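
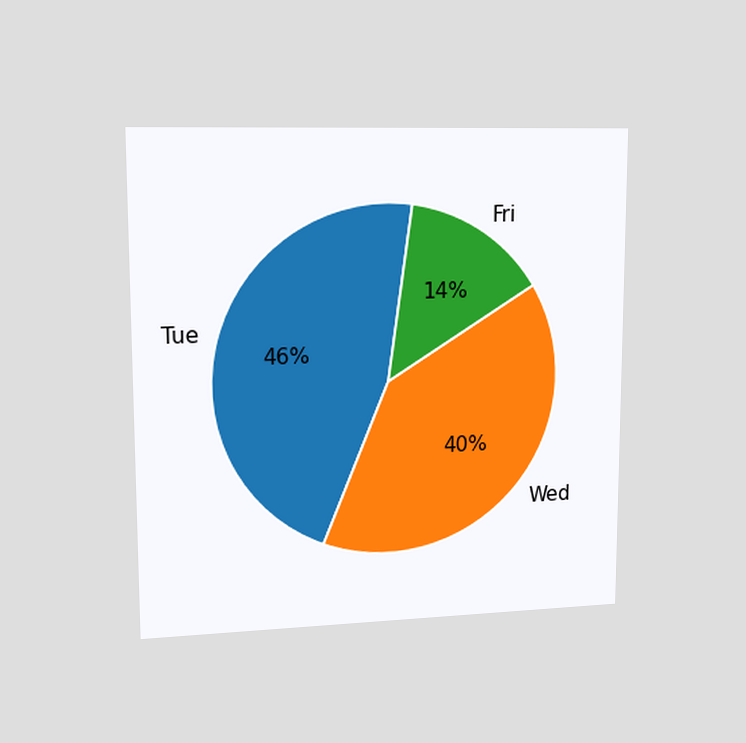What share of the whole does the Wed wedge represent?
The chart is viewed slightly from the left. The Wed slice takes up 40% of the pie.

40%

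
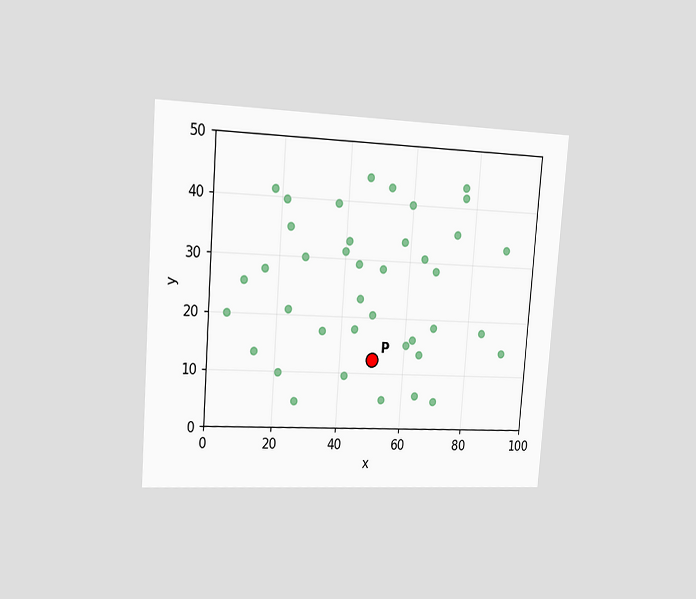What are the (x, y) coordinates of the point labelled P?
(50, 12.5)

The chart is tilted about 4° clockwise and viewed slightly from the left. Following the gridlines from P to each axis, P sits at (50, 12.5).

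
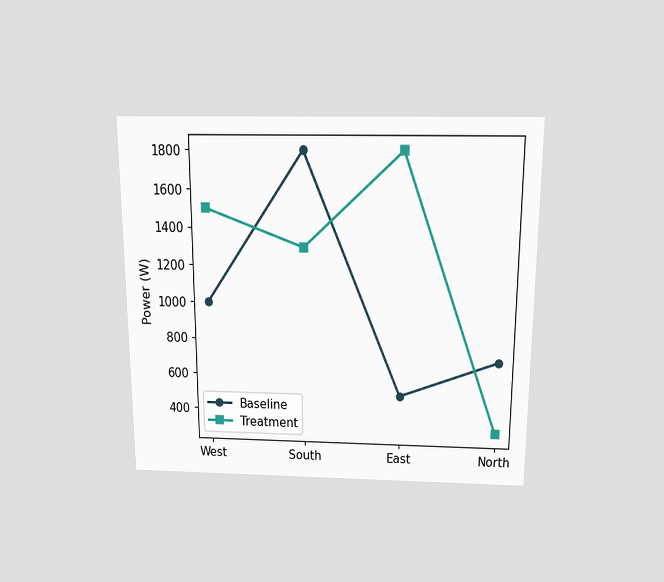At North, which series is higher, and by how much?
Baseline, by 400W

The chart is viewed slightly from above. At North, Baseline sits above the other line by 400W.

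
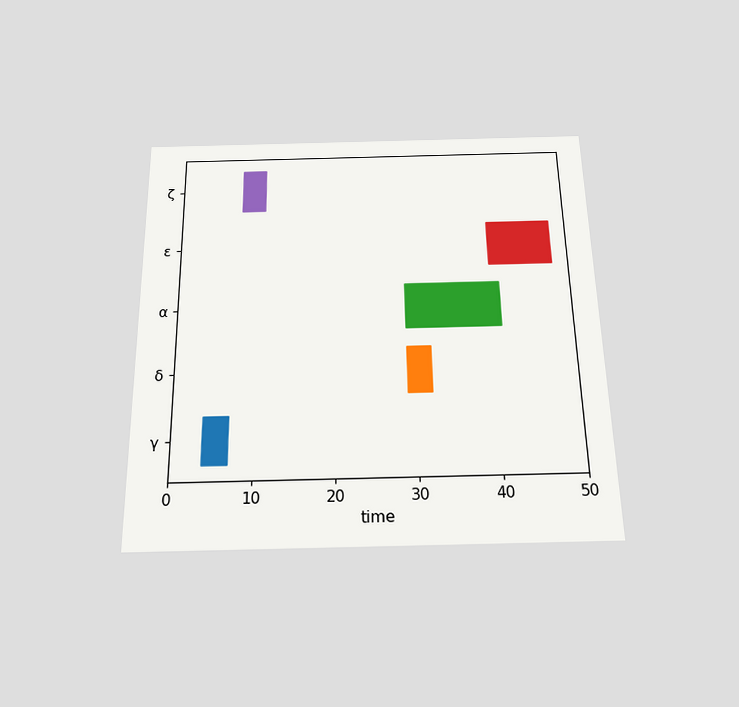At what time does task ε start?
40

The chart is viewed slightly from below. The ε bar begins at t=40.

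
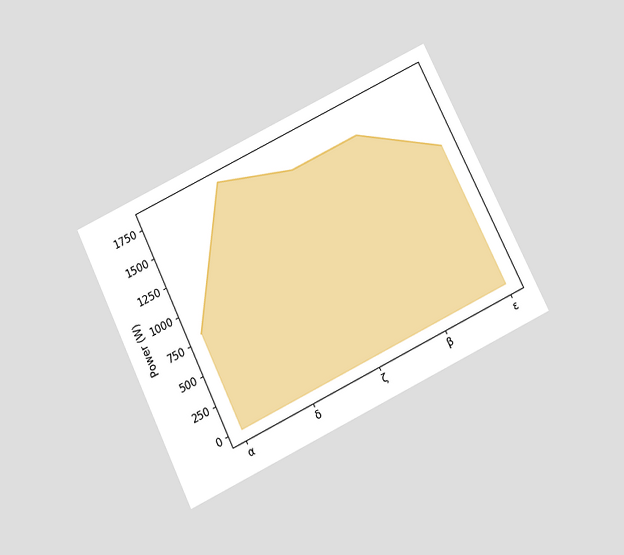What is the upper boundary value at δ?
1800W

The chart is tilted about 26° counter-clockwise and viewed slightly from below. At δ the upper boundary is at 1800W.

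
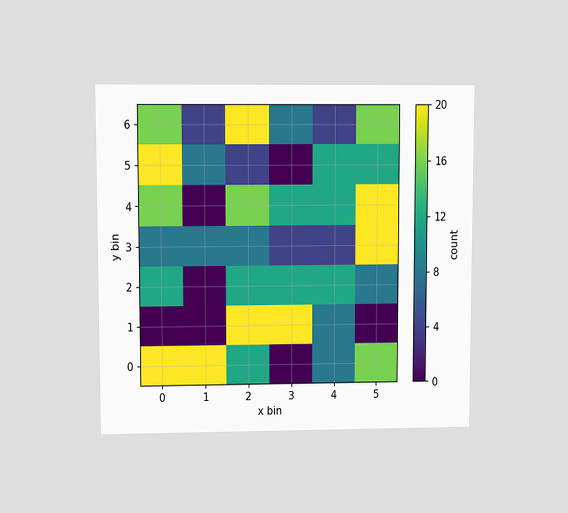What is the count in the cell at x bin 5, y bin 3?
20

The chart is viewed at a slight angle. Matching the cell (5, 3) against the colorbar gives 20.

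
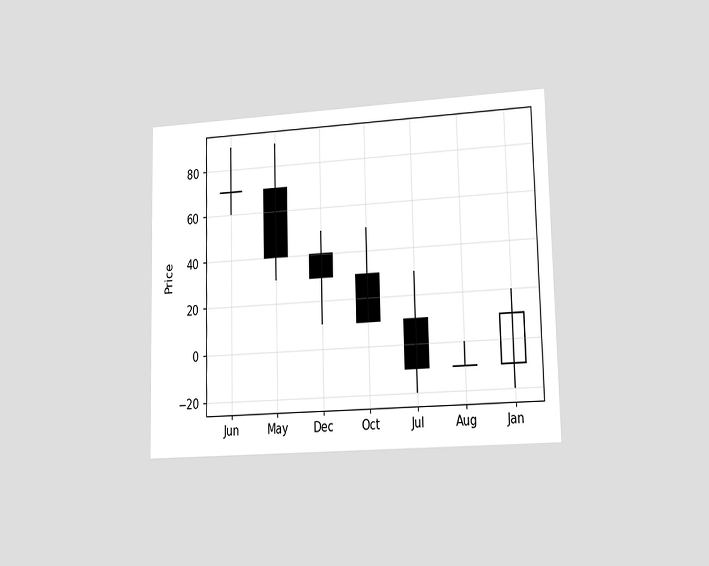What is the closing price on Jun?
70

The chart is viewed slightly from the right. The Jun candle closes at 70.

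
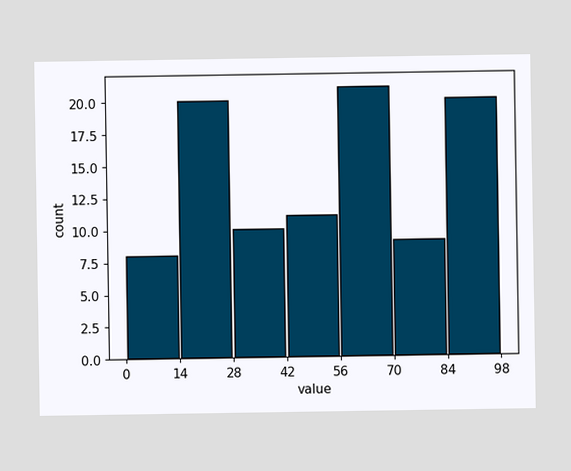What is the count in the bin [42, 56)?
The [42, 56) bin has height 11.

11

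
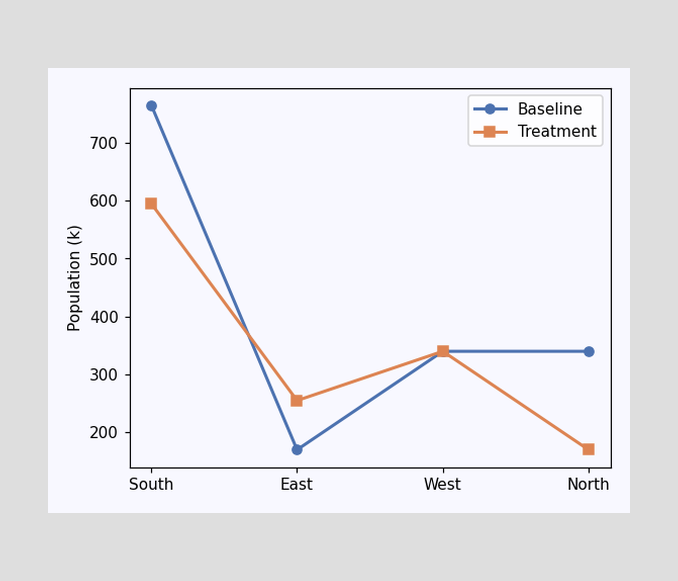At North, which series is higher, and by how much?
Baseline, by 170k

At North, Baseline sits above the other line by 170k.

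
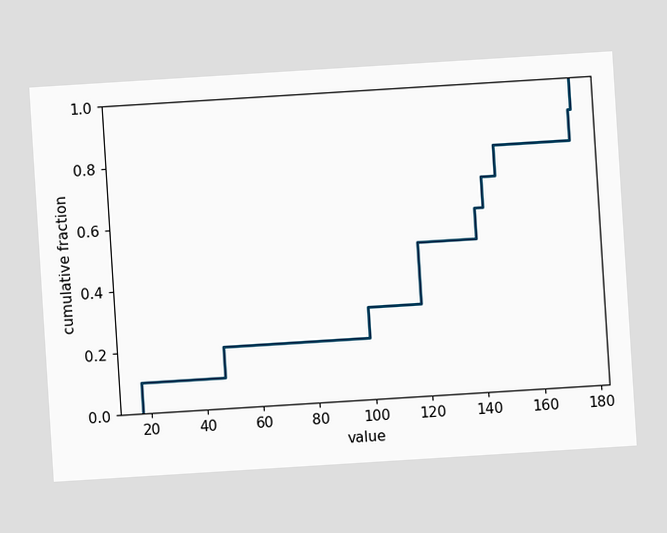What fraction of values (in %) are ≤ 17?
10%

The chart is tilted about 4° counter-clockwise. At x=17 the ECDF step is at 10%.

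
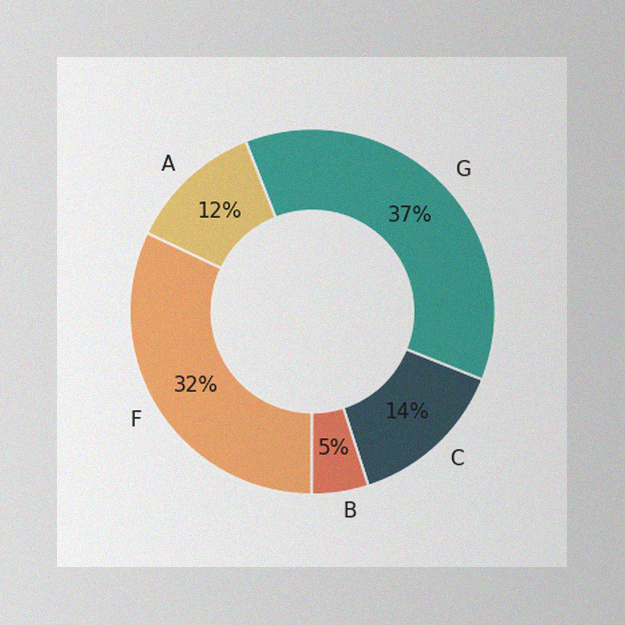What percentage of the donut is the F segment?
The image has some photo noise and uneven lighting. The F segment takes up 32% of the ring.

32%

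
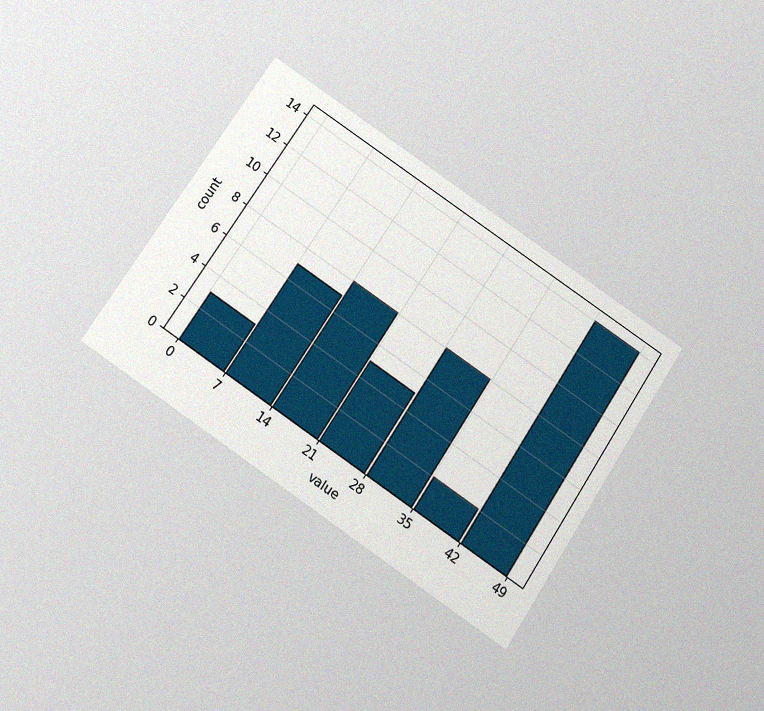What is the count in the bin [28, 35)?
The chart is tilted about 33° clockwise and viewed slightly from below, with some photo noise. The [28, 35) bin has height 8.

8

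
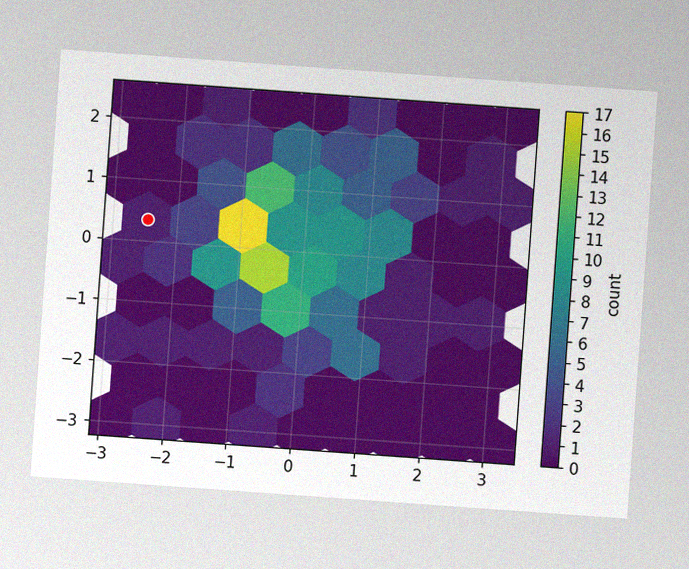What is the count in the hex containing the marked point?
1

The chart is tilted about 4° clockwise, with some photo noise. The marked hex reads 1 on the colorbar.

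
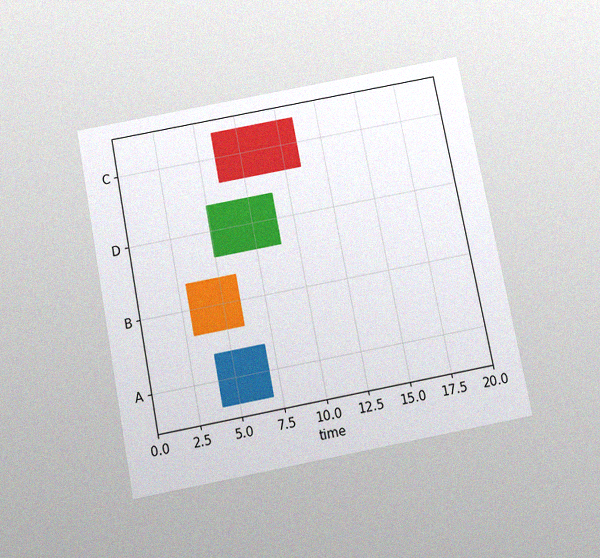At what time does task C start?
The chart is tilted about 11° counter-clockwise and viewed slightly from below, with some photo noise. The C bar begins at t=6.

6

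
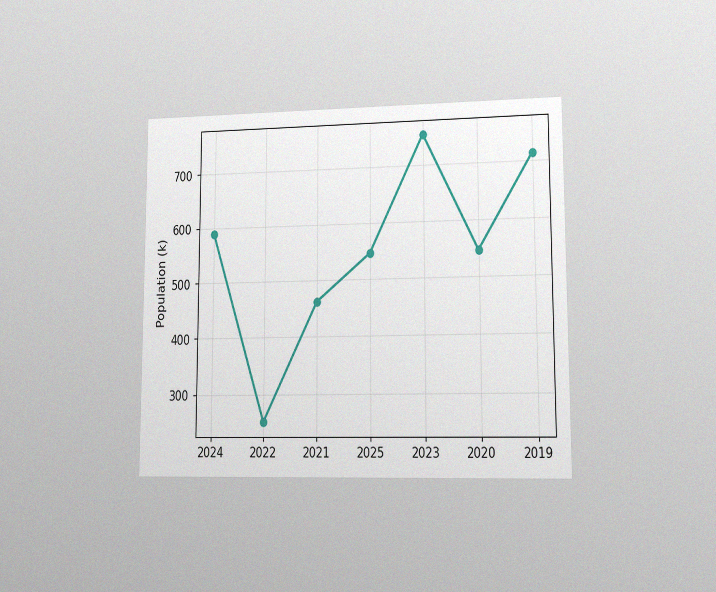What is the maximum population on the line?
The chart is viewed at a slight angle, with some photo noise. The highest point is at 2023, and reading across to the y-axis gives 756k.

756k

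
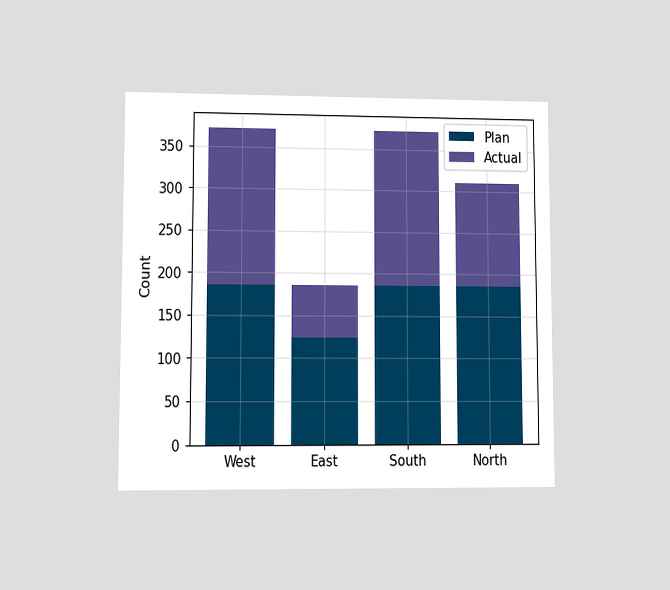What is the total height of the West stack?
The chart is viewed at a slight angle. The West stack's top reaches 372 on the y-axis.

372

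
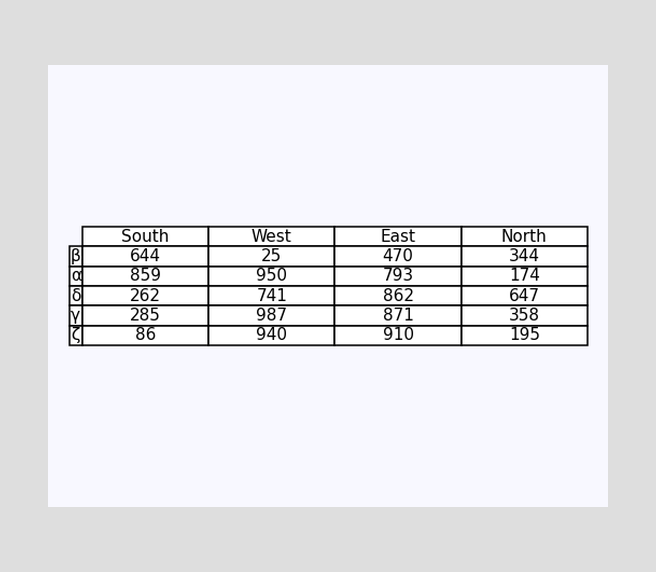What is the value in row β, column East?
470

The (β, East) cell reads 470.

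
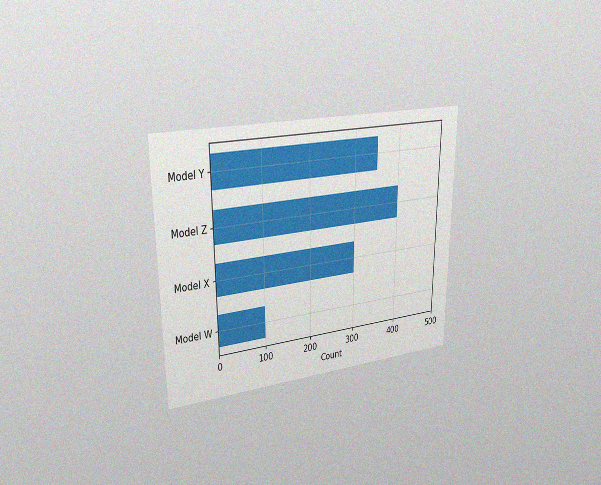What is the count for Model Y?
The chart is viewed slightly from the left, with some photo noise. Reading along the chart's x-axis, the Model Y bar reaches 350.

350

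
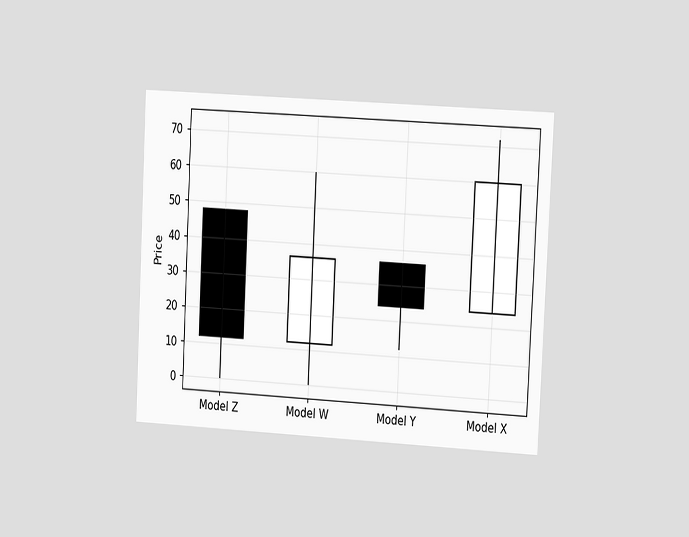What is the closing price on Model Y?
24

The chart is tilted about 3° clockwise and viewed slightly from the right. The Model Y candle closes at 24.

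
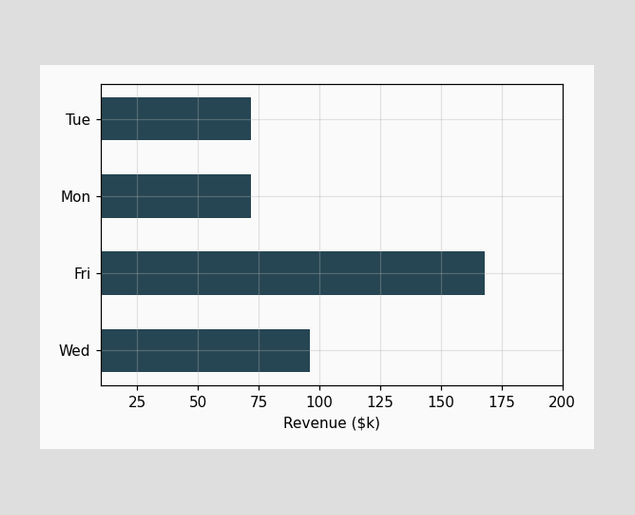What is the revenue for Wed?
$96k

Reading along the chart's x-axis, the Wed bar reaches $96k.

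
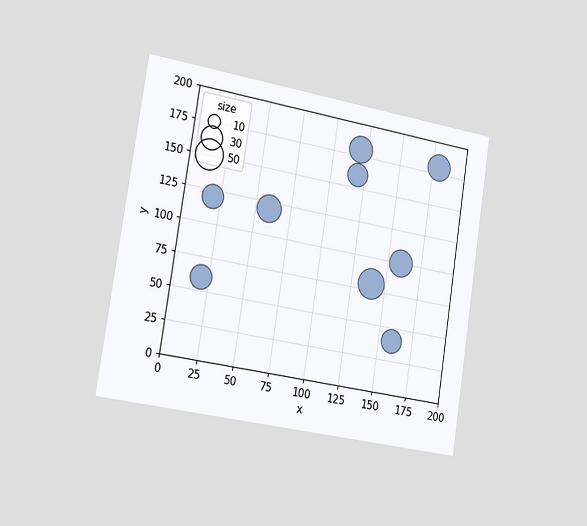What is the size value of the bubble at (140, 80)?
The chart is tilted about 9° clockwise and viewed slightly from the left. Matching the bubble at (140, 80) against the size legend gives 50.

50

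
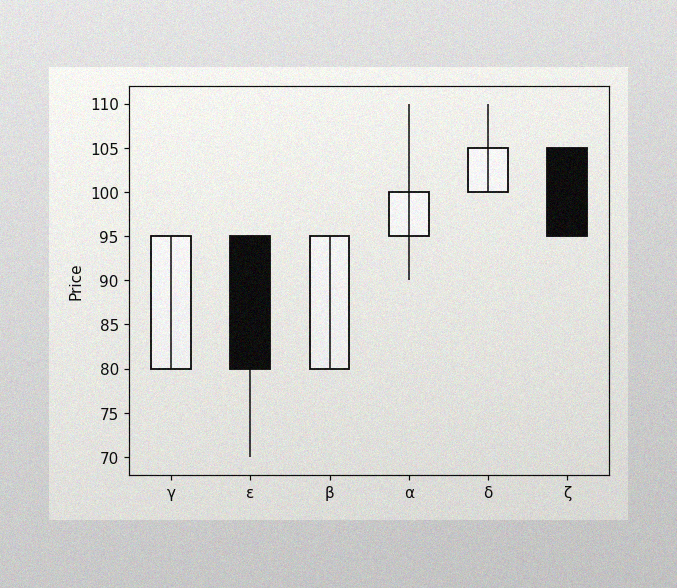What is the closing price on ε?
80

The image has some photo noise and uneven lighting. The ε candle closes at 80.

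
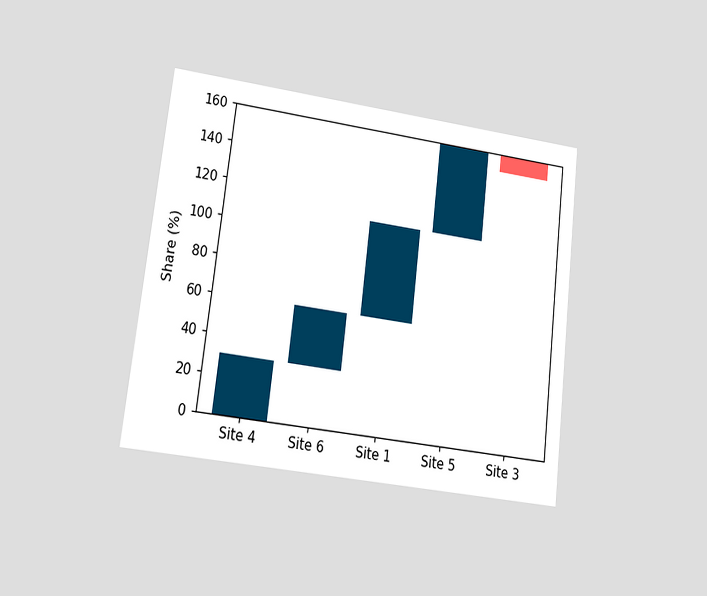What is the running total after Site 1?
110%

The chart is tilted about 7° clockwise and viewed at a slight angle. After Site 1 the running total reaches 110%.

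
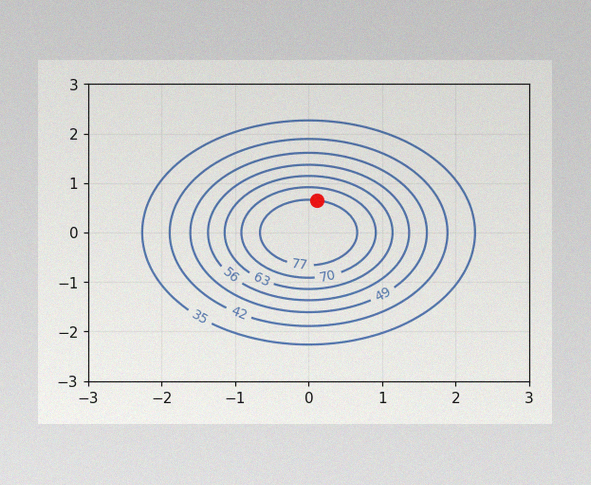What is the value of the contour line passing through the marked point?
77

The image has some photo noise and uneven lighting. The marked point sits on the contour labelled 77.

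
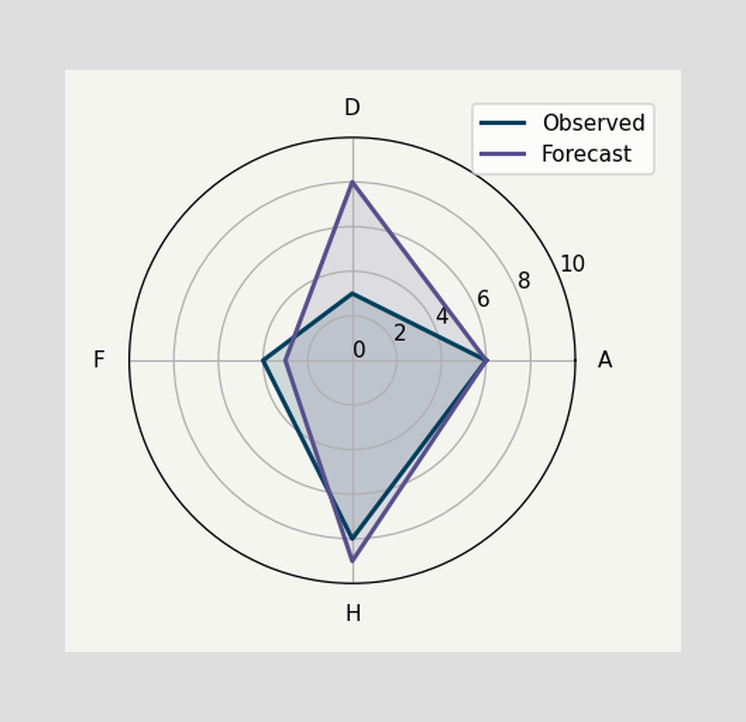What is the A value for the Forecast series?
6

On the A axis, Forecast reaches 6.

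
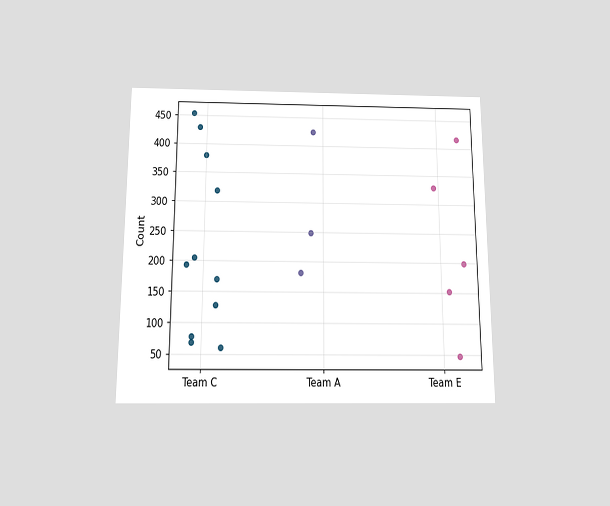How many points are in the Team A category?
3

The chart is viewed slightly from below. Counting the markers in the Team A column gives 3.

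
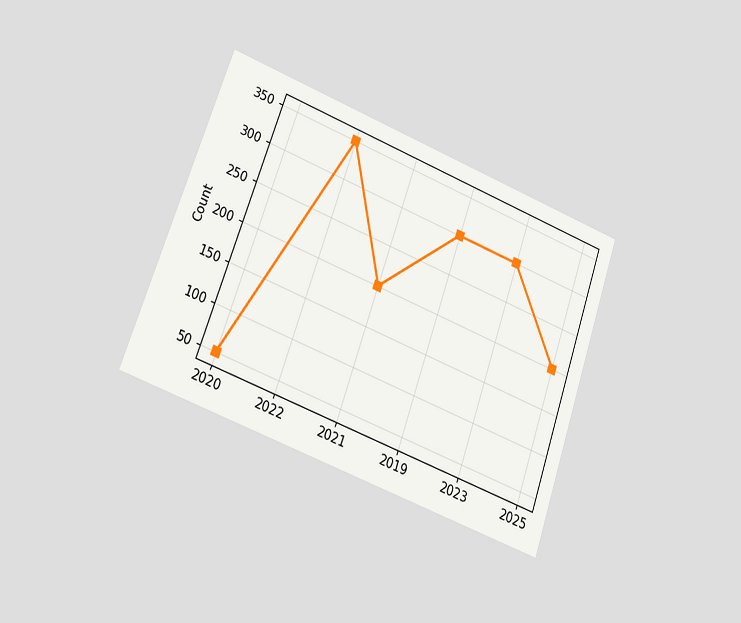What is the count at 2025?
The chart is tilted about 20° clockwise and viewed at a slight angle. At 2025, the line is at 200.

200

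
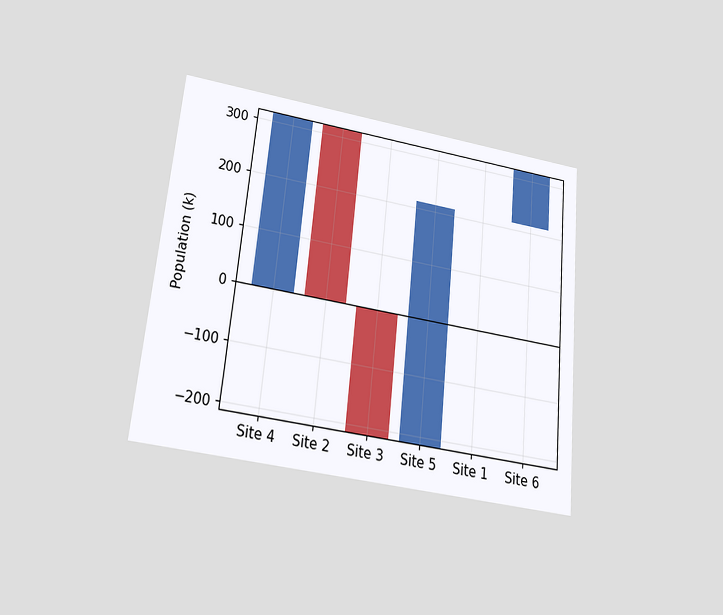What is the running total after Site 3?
The chart is tilted about 6° clockwise and viewed slightly from below. After Site 3 the running total reaches -212k.

-212k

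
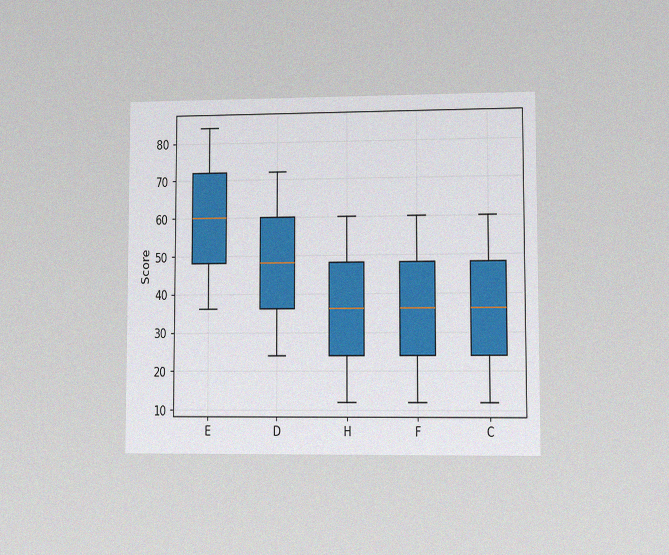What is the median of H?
The chart is viewed at a slight angle, with some photo noise. The median line in the H box sits at 36.

36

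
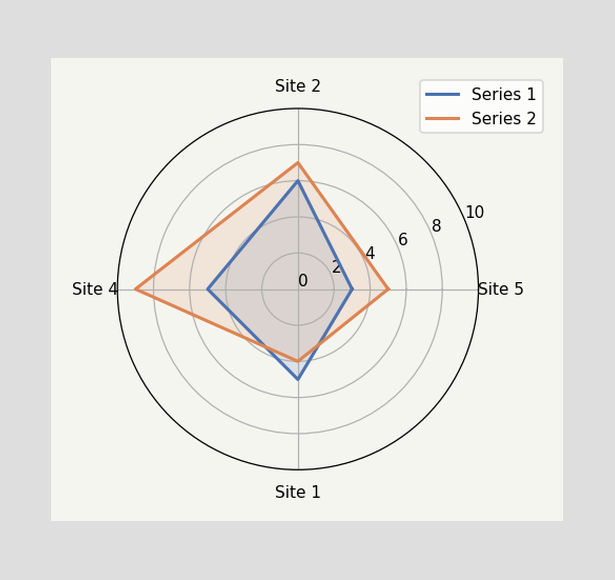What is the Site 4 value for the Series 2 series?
9

On the Site 4 axis, Series 2 reaches 9.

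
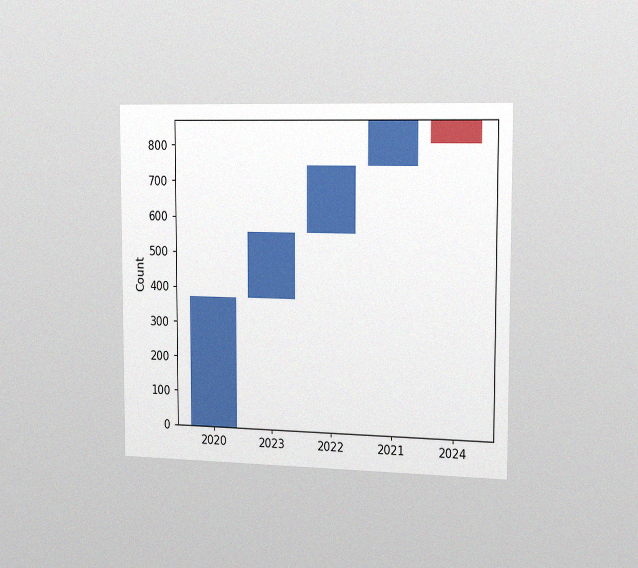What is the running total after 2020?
372

The chart is viewed slightly from the right, with some photo noise. After 2020 the running total reaches 372.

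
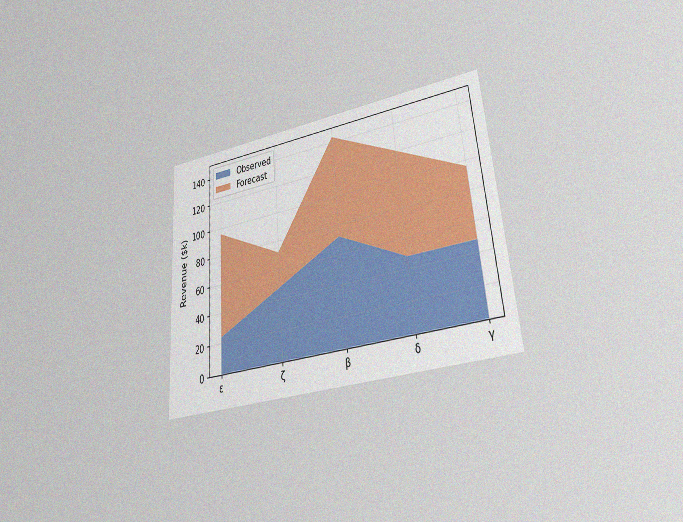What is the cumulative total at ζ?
The chart is tilted about 5° counter-clockwise and viewed at a slight angle, with some photo noise. The stacked total at ζ reaches $72k.

$72k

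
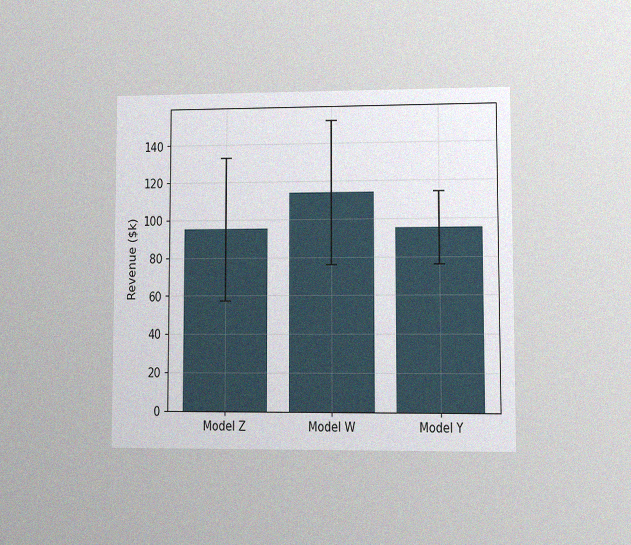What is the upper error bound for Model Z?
The chart is viewed at a slight angle, with some photo noise. The Model Z bar's upper whisker reaches $133k.

$133k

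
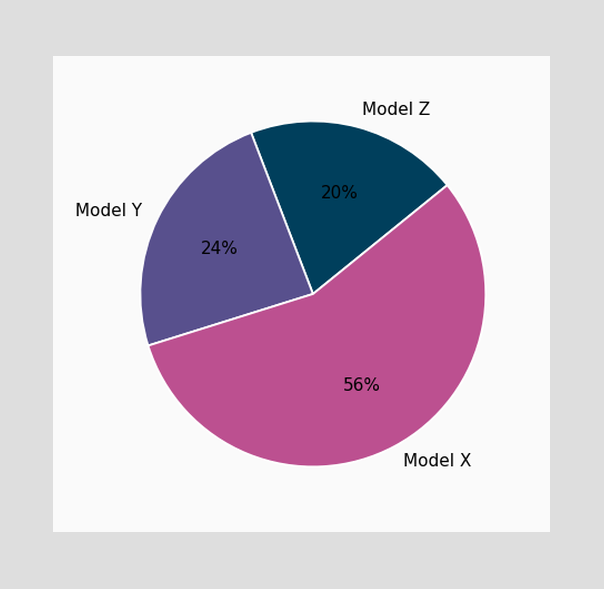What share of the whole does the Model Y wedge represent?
24%

The Model Y slice takes up 24% of the pie.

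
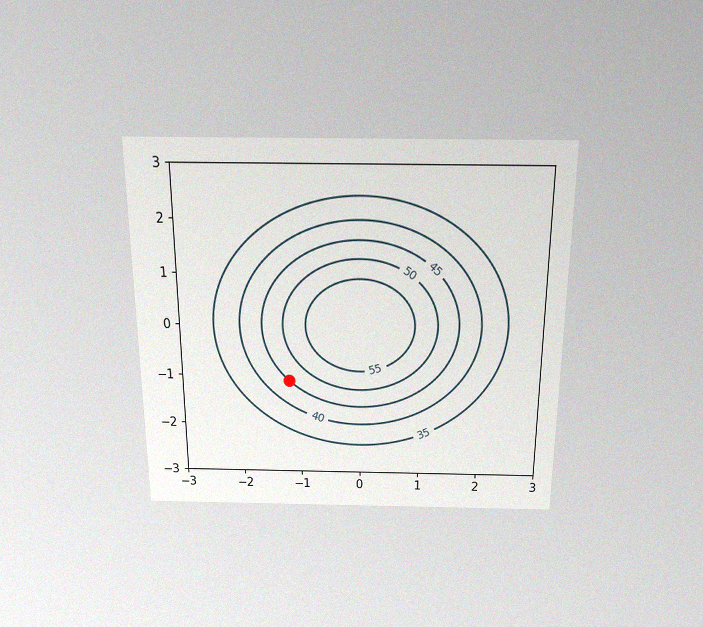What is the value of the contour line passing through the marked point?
The chart is viewed slightly from above, with some photo noise. The marked point sits on the contour labelled 45.

45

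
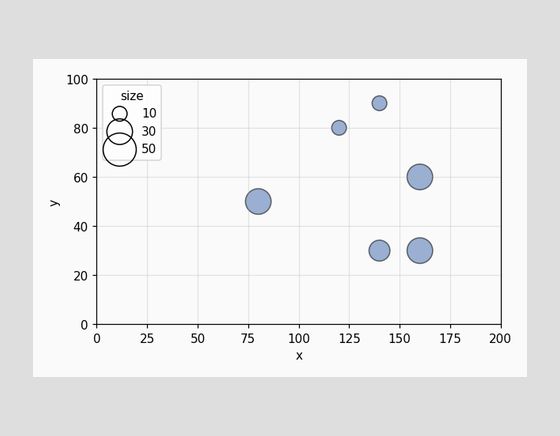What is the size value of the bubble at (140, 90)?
Matching the bubble at (140, 90) against the size legend gives 10.

10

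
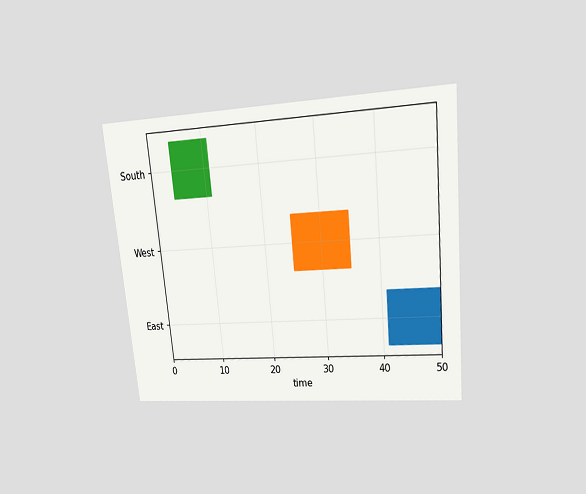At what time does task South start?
The chart is tilted about 5° counter-clockwise and viewed at a slight angle. The South bar begins at t=4.

4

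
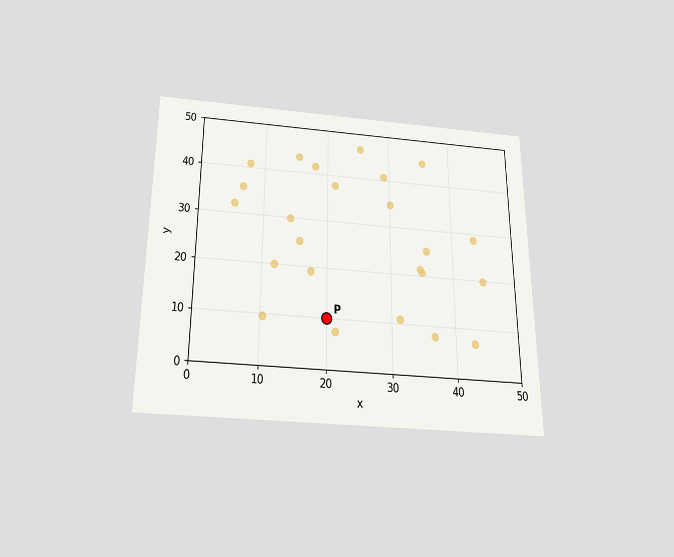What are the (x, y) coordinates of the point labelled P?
The chart is viewed slightly from below. Following the gridlines from P to each axis, P sits at (20, 10).

(20, 10)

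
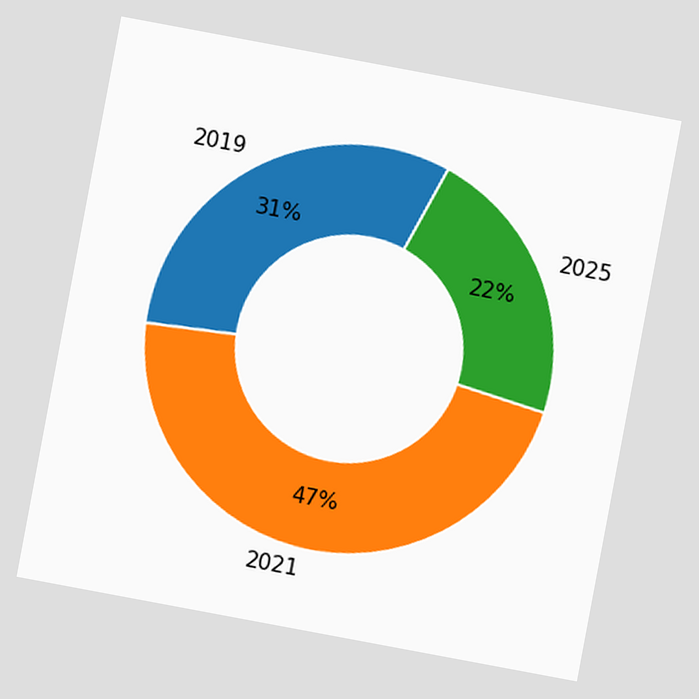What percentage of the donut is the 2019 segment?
The chart is tilted about 11° clockwise. The 2019 segment takes up 31% of the ring.

31%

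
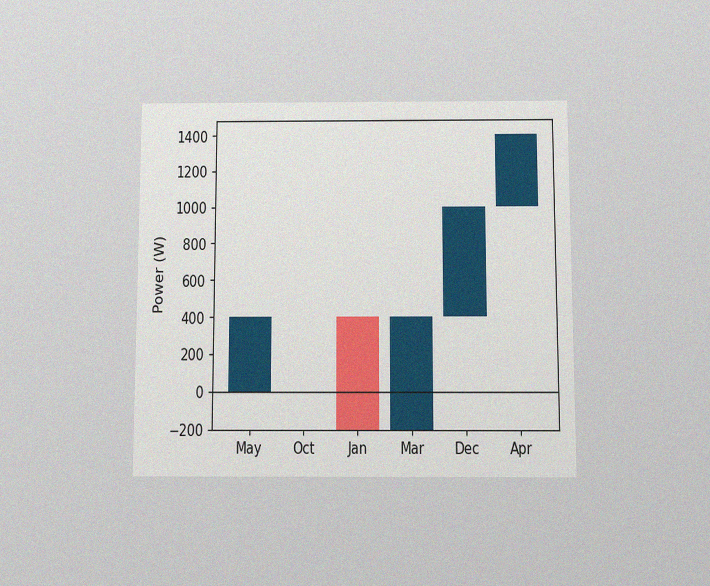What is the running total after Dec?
The chart is viewed slightly from below, with some photo noise. After Dec the running total reaches 1000W.

1000W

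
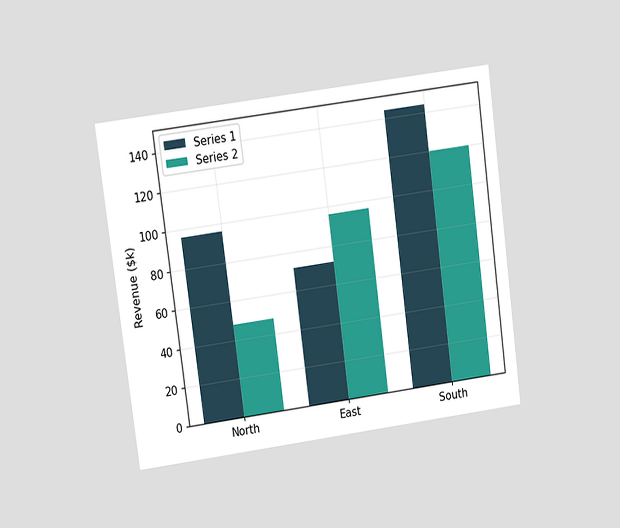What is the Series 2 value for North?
$48k

The chart is tilted about 8° counter-clockwise and viewed at a slight angle. The Series 2 bar at North reaches $48k on the y-axis.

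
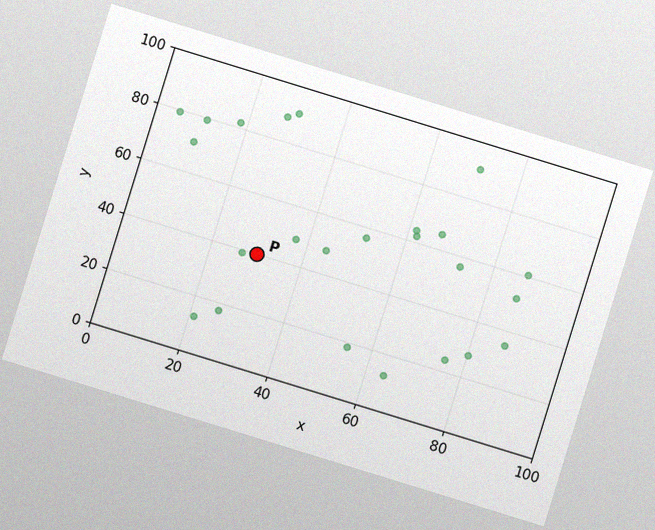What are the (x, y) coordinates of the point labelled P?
(30, 40)

The chart is tilted about 17° clockwise, with some photo noise. Following the gridlines from P to each axis, P sits at (30, 40).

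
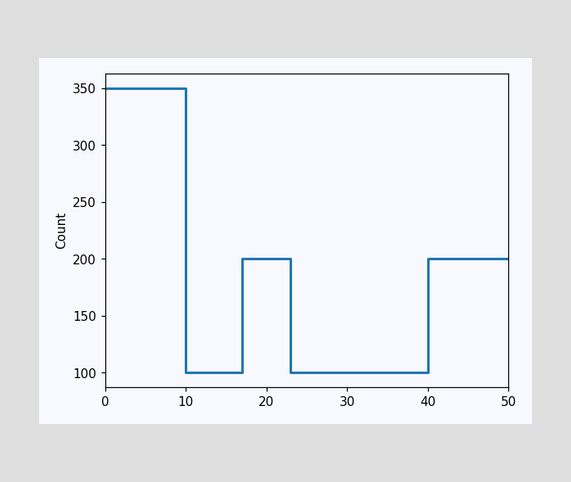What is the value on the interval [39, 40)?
On [39, 40) the step sits at 100.

100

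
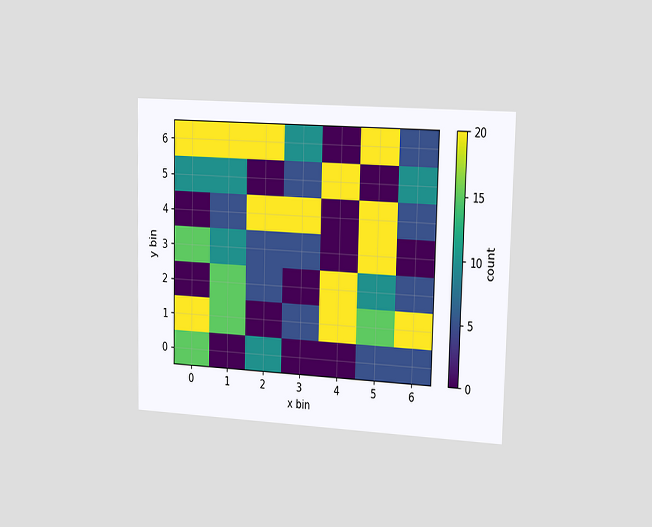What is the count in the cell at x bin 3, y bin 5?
5

The chart is viewed slightly from the right. Matching the cell (3, 5) against the colorbar gives 5.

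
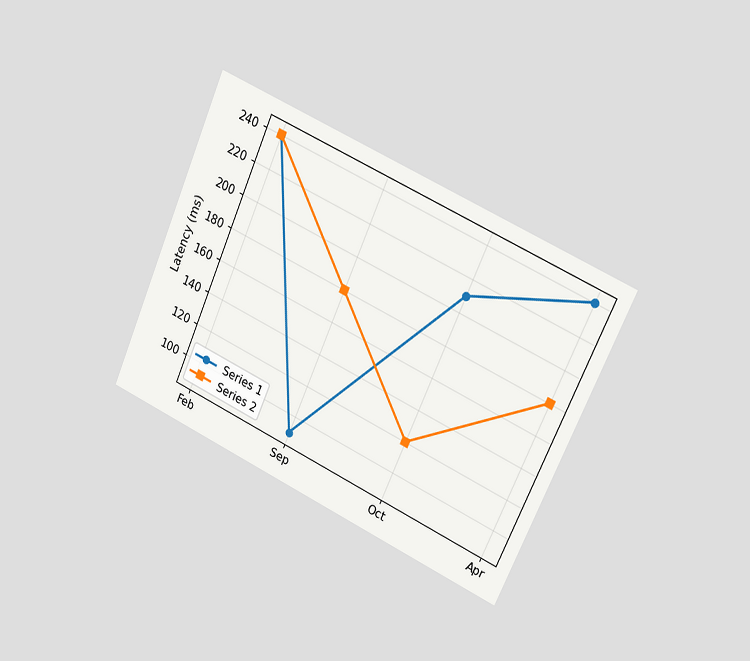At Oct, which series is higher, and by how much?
The chart is tilted about 24° clockwise and viewed slightly from the right. At Oct, Series 1 sits above the other line by 90ms.

Series 1, by 90ms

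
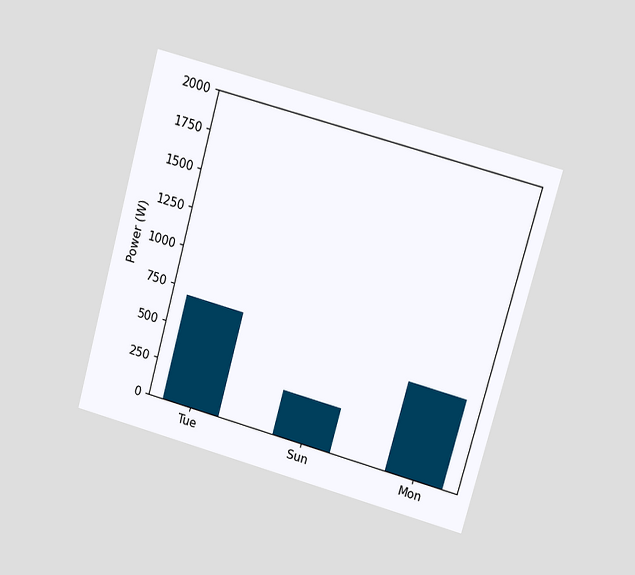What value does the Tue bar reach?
700W

The chart is tilted about 15° clockwise and viewed at a slight angle. Reading along the chart's y-axis, the Tue bar reaches 700W.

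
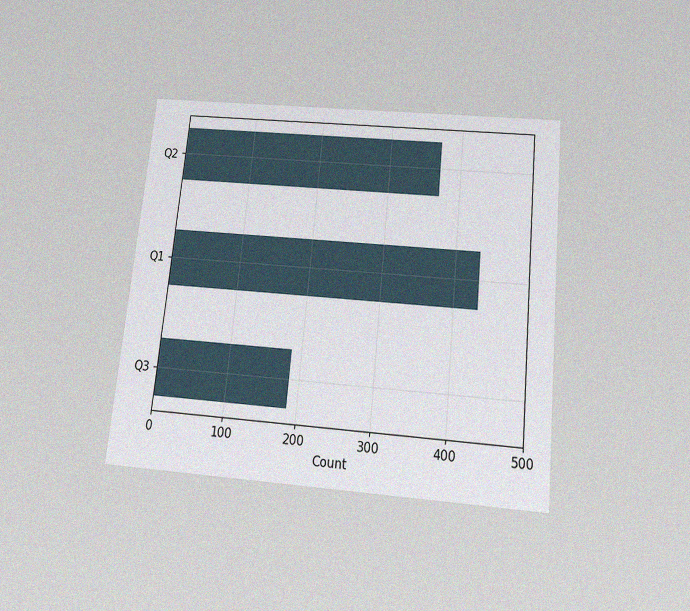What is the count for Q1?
434

The chart is tilted about 6° clockwise and viewed slightly from below, with some photo noise. Reading along the chart's x-axis, the Q1 bar reaches 434.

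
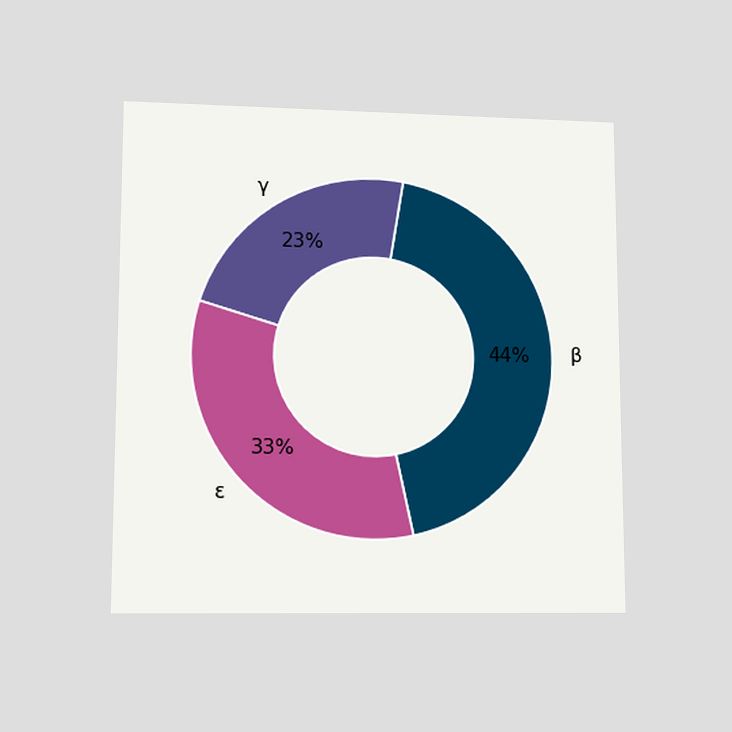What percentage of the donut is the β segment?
The chart is viewed at a slight angle. The β segment takes up 44% of the ring.

44%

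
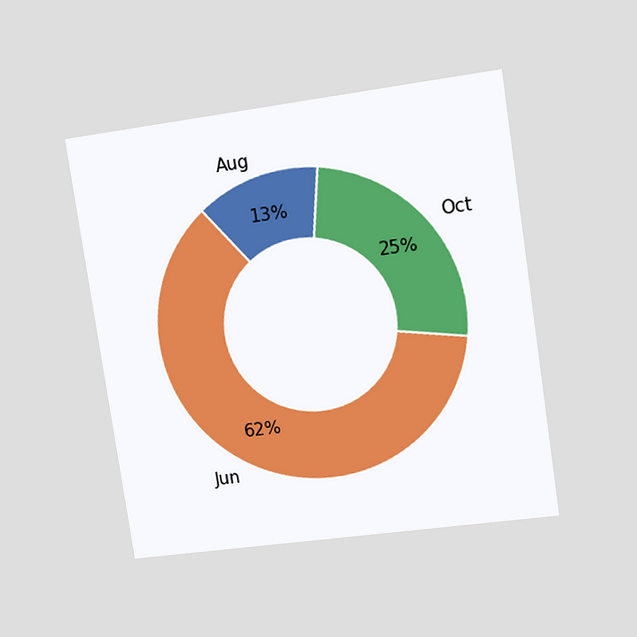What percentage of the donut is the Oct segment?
The chart is tilted about 8° counter-clockwise and viewed at a slight angle. The Oct segment takes up 25% of the ring.

25%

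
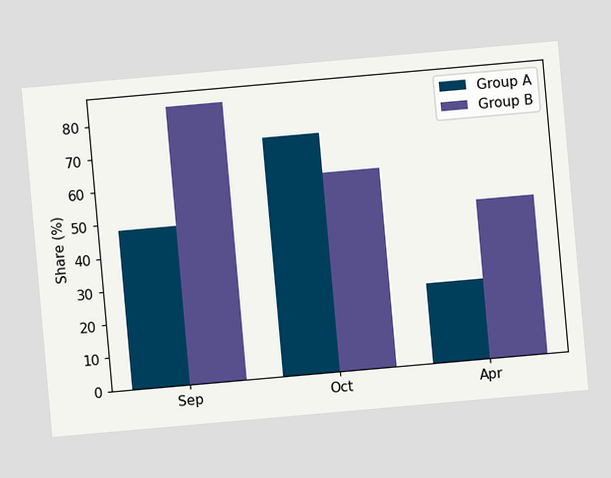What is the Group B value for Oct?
60%

The chart is tilted about 5° counter-clockwise. The Group B bar at Oct reaches 60% on the y-axis.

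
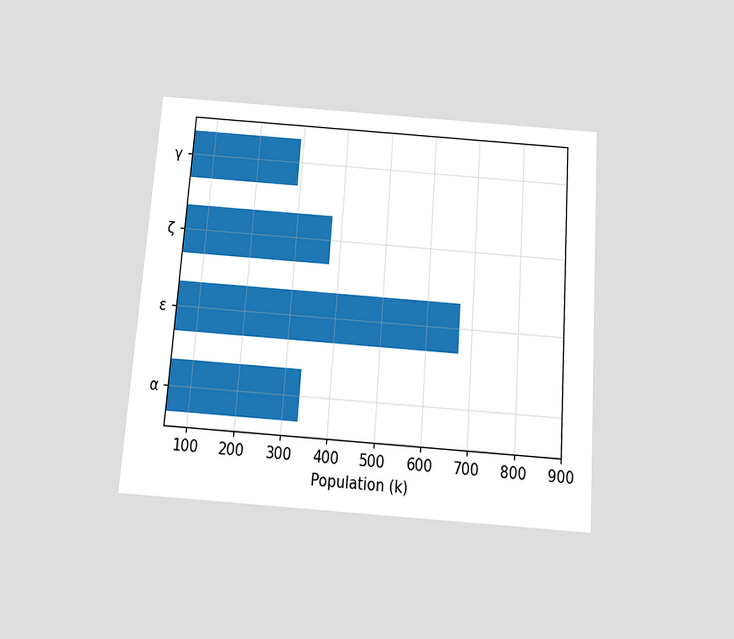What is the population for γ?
294k

The chart is tilted about 4° clockwise and viewed slightly from below. Reading along the chart's x-axis, the γ bar reaches 294k.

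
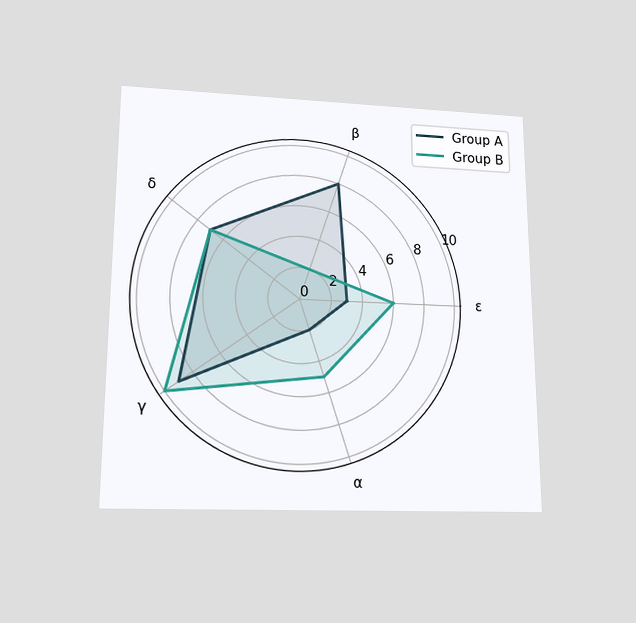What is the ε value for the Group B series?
The chart is viewed slightly from below. On the ε axis, Group B reaches 6.

6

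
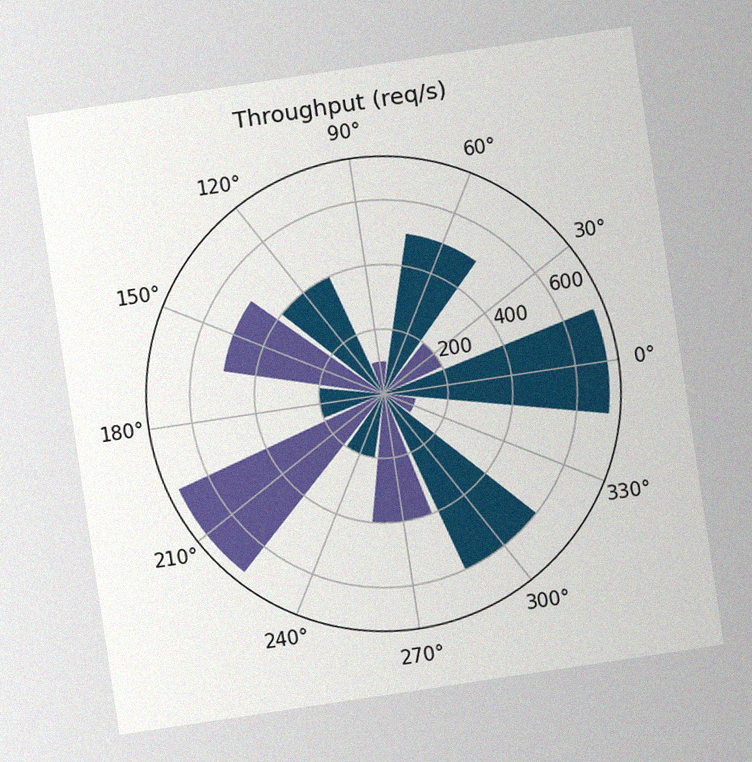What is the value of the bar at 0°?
The chart is tilted about 9° counter-clockwise, with some photo noise. The bar at 0° reaches 700req/s on the radial axis.

700req/s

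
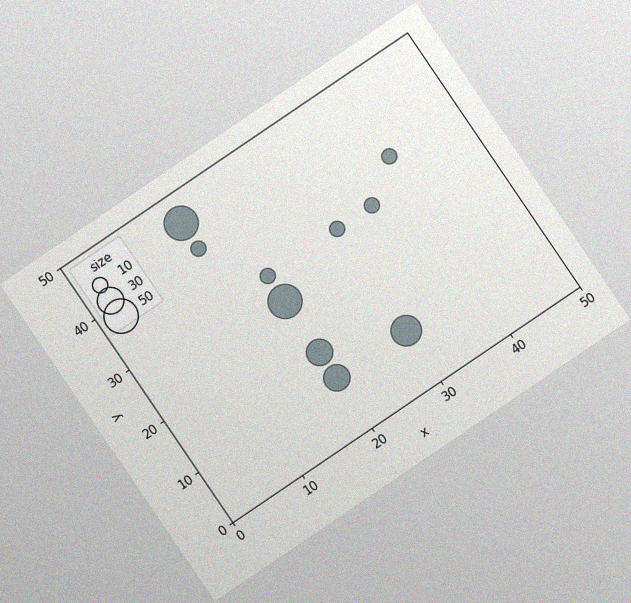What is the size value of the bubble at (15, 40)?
10

The chart is tilted about 34° counter-clockwise, with some photo noise. Matching the bubble at (15, 40) against the size legend gives 10.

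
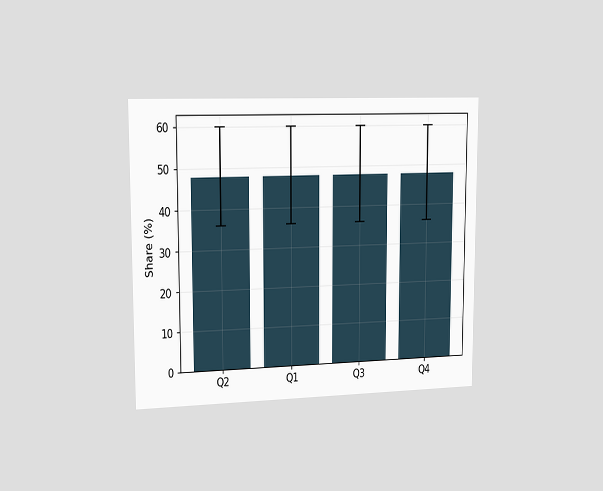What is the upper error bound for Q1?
60%

The chart is viewed slightly from the left. The Q1 bar's upper whisker reaches 60%.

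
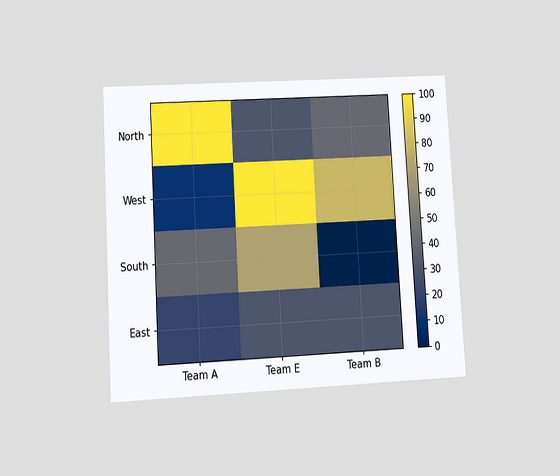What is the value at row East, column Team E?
30

The chart is tilted about 3° counter-clockwise and viewed at a slight angle. Matching cell (East, Team E) against the colorbar gives 30.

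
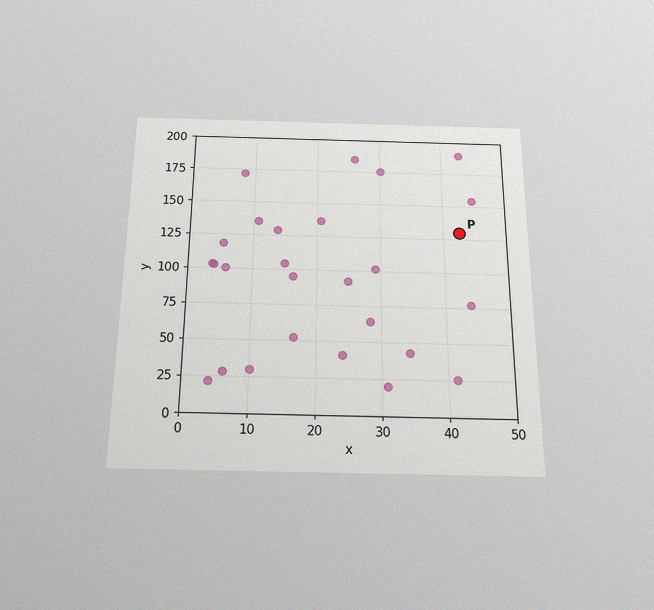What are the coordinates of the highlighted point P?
The chart is viewed slightly from below, with some photo noise. Following the gridlines from P to each axis, P sits at (42.5, 130).

(42.5, 130)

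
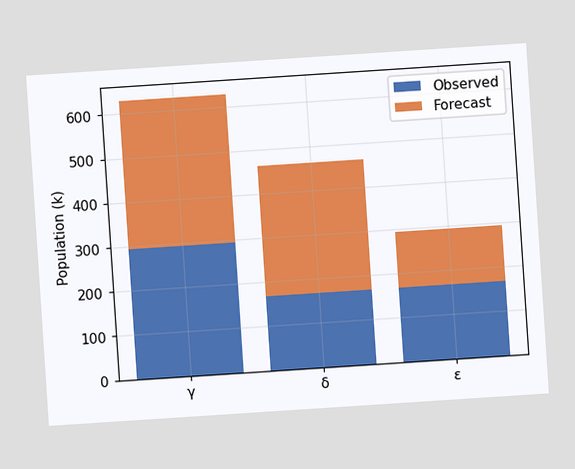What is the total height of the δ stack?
462k

The chart is tilted about 4° counter-clockwise. The δ stack's top reaches 462k on the y-axis.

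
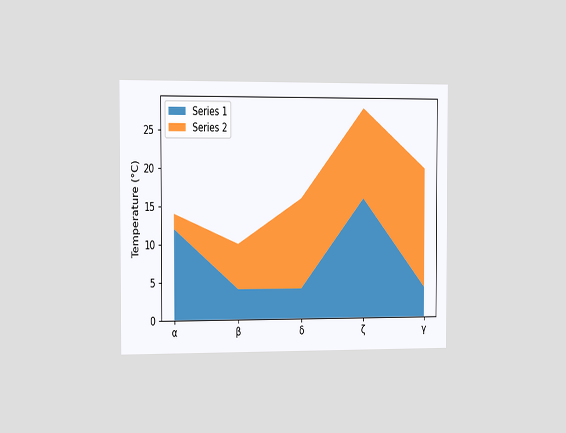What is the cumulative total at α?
The chart is viewed slightly from the left. The stacked total at α reaches 14°C.

14°C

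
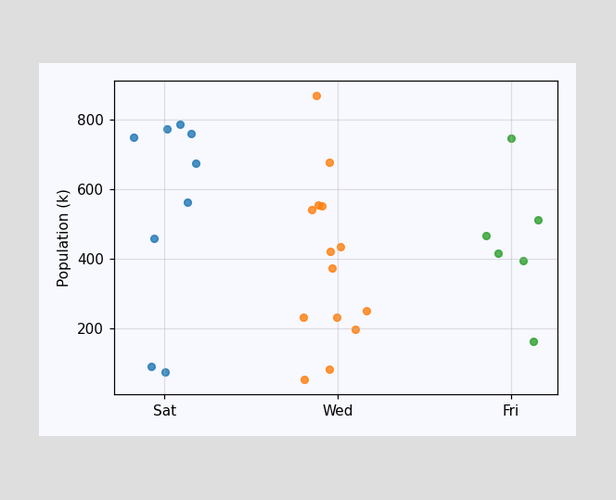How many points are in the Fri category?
6

Counting the markers in the Fri column gives 6.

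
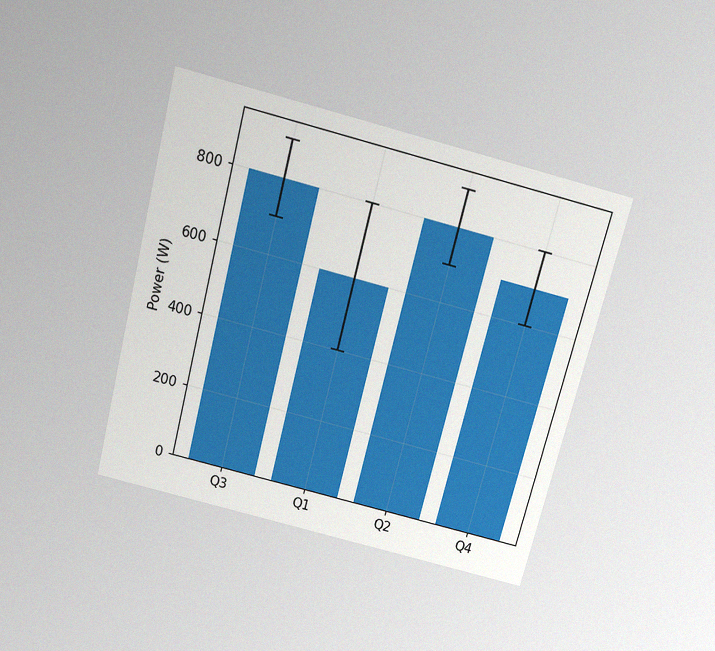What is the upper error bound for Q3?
The chart is tilted about 14° clockwise and viewed slightly from above, with some photo noise. The Q3 bar's upper whisker reaches 900W.

900W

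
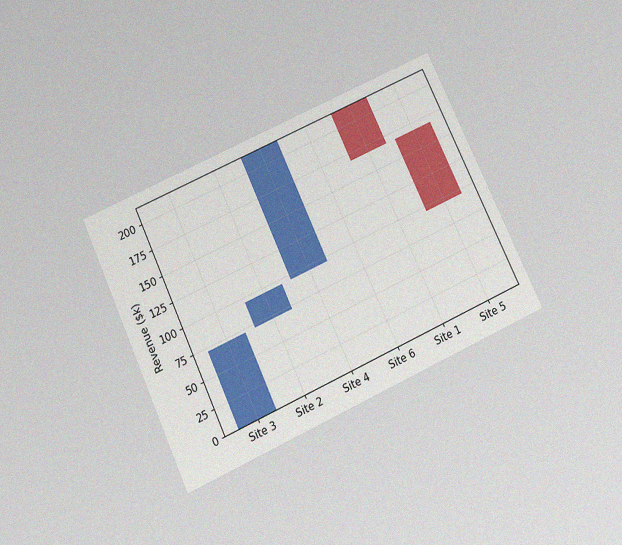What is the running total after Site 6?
$216k

The chart is tilted about 25° counter-clockwise and viewed slightly from below, with some photo noise. After Site 6 the running total reaches $216k.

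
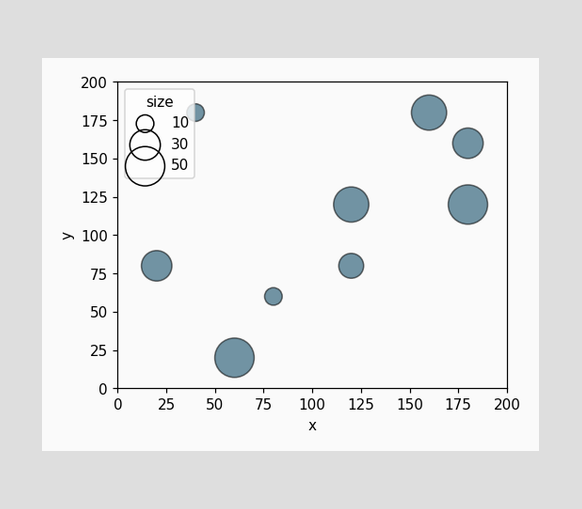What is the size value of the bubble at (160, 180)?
40

Matching the bubble at (160, 180) against the size legend gives 40.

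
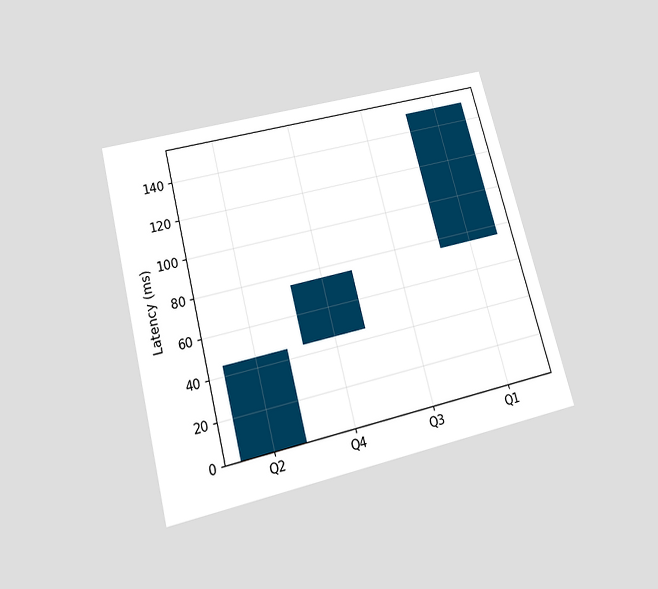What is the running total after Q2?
45ms

The chart is tilted about 14° counter-clockwise and viewed slightly from below. After Q2 the running total reaches 45ms.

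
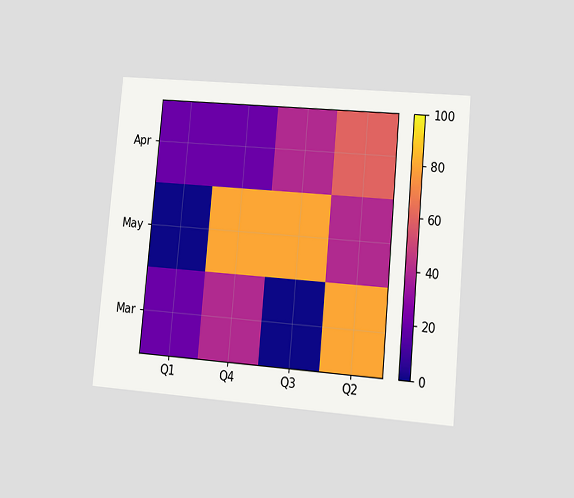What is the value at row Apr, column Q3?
40

The chart is tilted about 5° clockwise and viewed at a slight angle. Matching cell (Apr, Q3) against the colorbar gives 40.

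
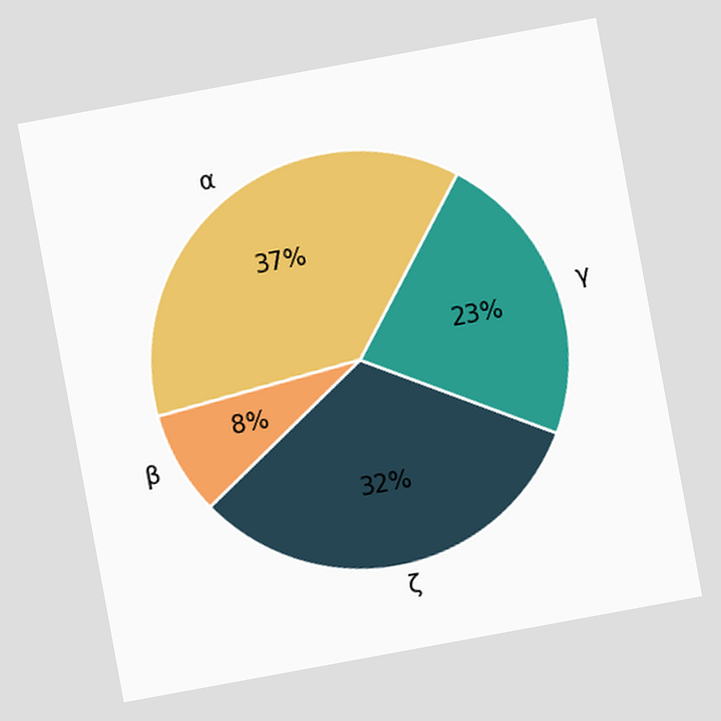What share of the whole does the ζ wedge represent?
The chart is tilted about 10° counter-clockwise. The ζ slice takes up 32% of the pie.

32%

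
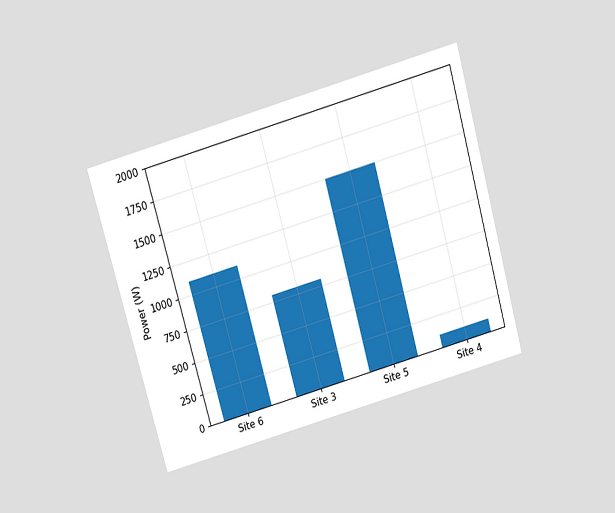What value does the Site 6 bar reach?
The chart is tilted about 16° counter-clockwise and viewed slightly from above. Reading along the chart's y-axis, the Site 6 bar reaches 1100W.

1100W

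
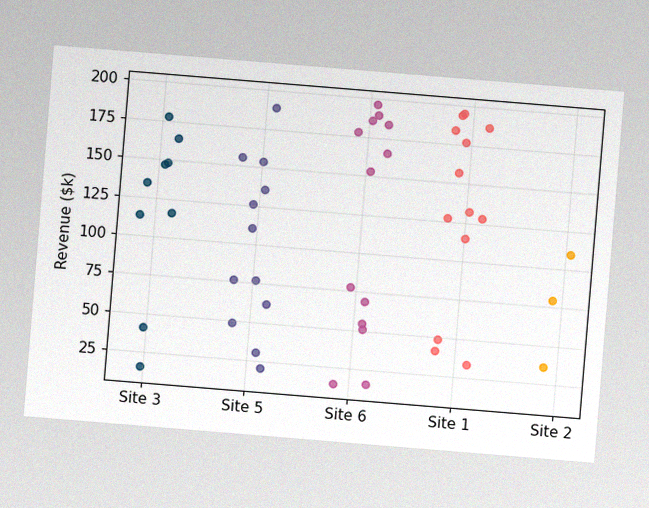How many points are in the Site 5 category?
The chart is tilted about 5° clockwise, with some photo noise. Counting the markers in the Site 5 column gives 12.

12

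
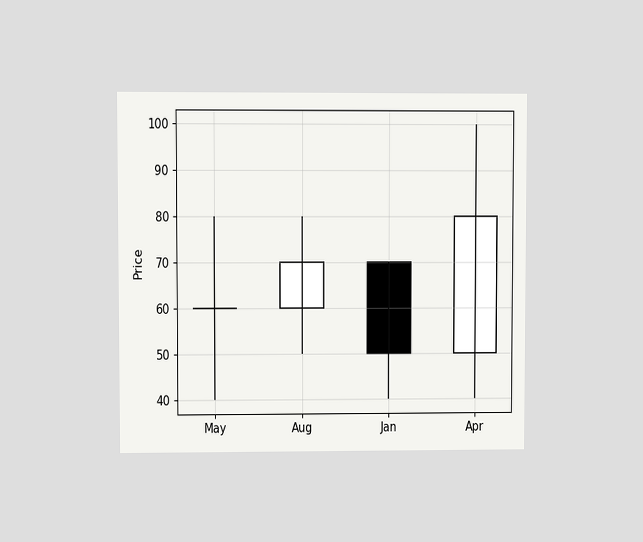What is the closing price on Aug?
The chart is viewed at a slight angle. The Aug candle closes at 70.

70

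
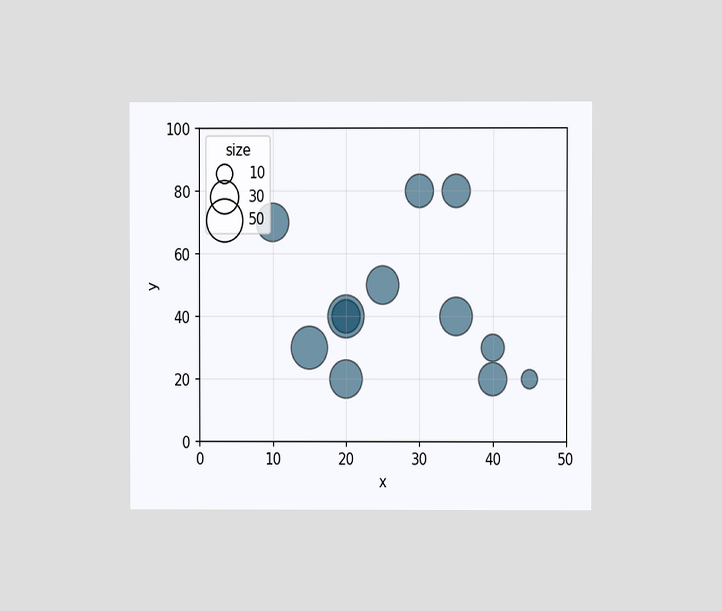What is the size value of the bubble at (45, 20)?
10

The chart is viewed at a slight angle. Matching the bubble at (45, 20) against the size legend gives 10.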